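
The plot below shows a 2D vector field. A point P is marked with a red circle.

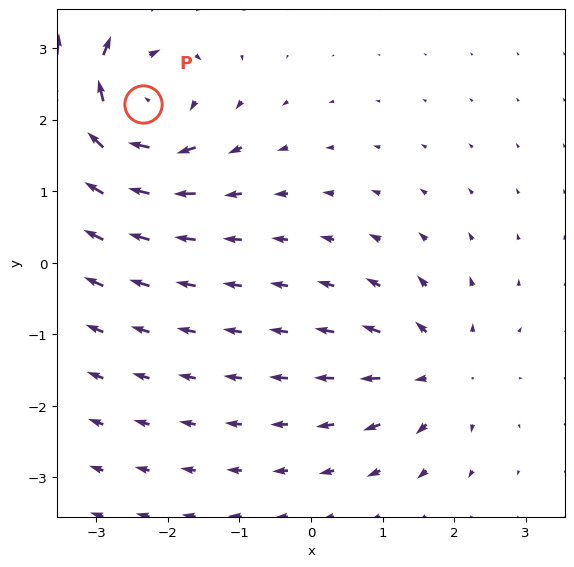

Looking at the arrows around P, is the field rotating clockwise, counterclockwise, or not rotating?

clockwise

Near P at (-2.3, 2.2) the arrows circulate clockwise. The curl (z-component) there is about -5; negative curl means clockwise rotation.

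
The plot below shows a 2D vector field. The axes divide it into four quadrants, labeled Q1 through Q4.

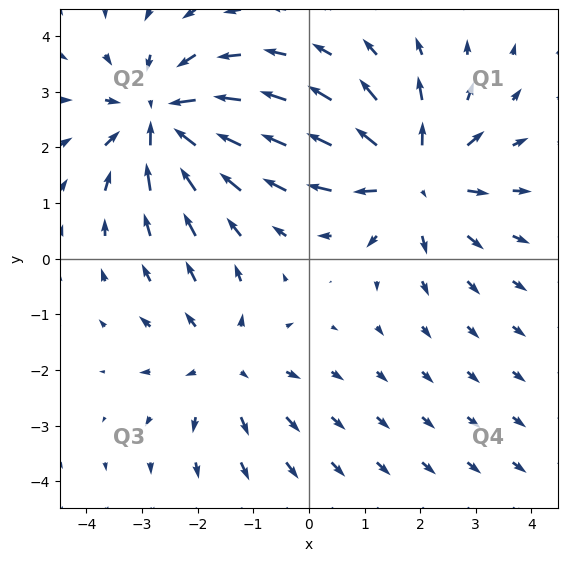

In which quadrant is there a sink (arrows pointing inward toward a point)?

Q2

The sink sits at approximately (-2.6, 2.5), which lies in quadrant Q2. The divergence there is about -5, negative as expected for a sink.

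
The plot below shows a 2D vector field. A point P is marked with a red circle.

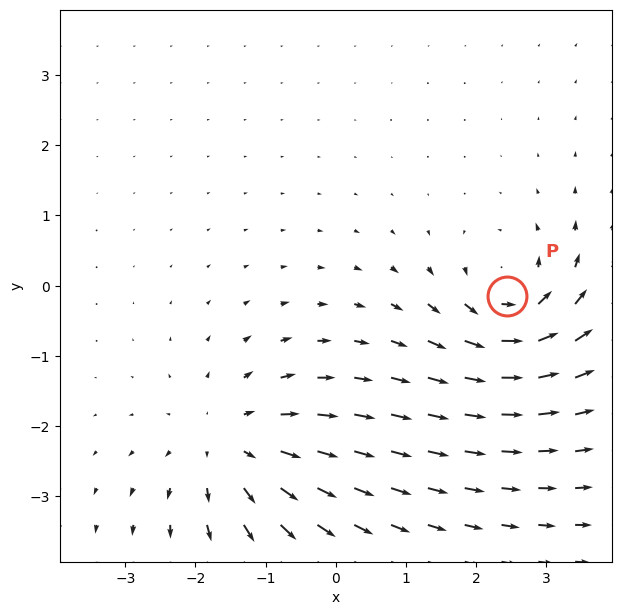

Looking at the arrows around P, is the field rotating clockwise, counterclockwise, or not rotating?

Near P at (2.4, -0.1) the arrows circulate counterclockwise. The curl (z-component) there is about +5; positive curl means counterclockwise rotation.

counterclockwise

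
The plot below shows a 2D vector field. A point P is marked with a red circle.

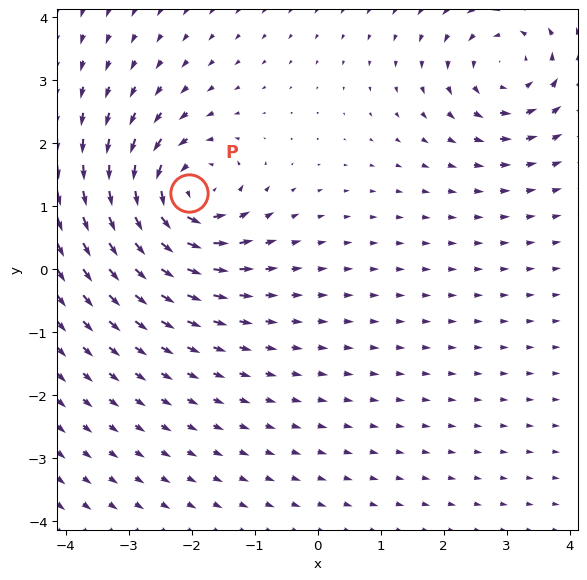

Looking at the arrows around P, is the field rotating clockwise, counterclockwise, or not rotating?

counterclockwise

Near P at (-2.0, 1.2) the arrows circulate counterclockwise. The curl (z-component) there is about +6; positive curl means counterclockwise rotation.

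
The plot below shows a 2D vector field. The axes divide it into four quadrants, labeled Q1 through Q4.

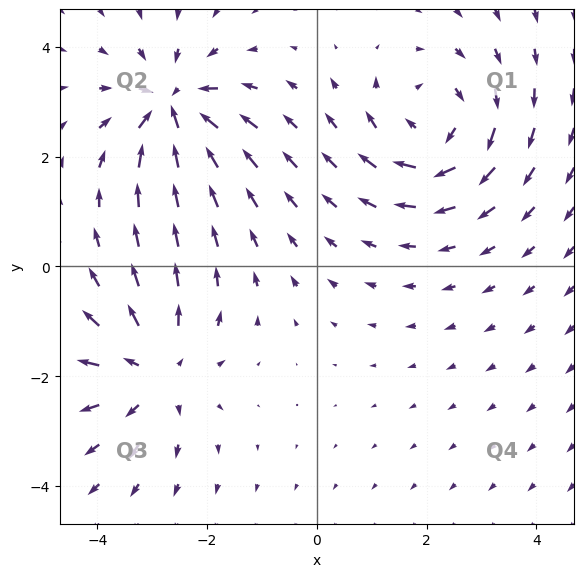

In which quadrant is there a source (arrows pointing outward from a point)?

Q3

The source sits at approximately (-3.0, -1.9), which lies in quadrant Q3. The divergence there is about +4, positive as expected for a source.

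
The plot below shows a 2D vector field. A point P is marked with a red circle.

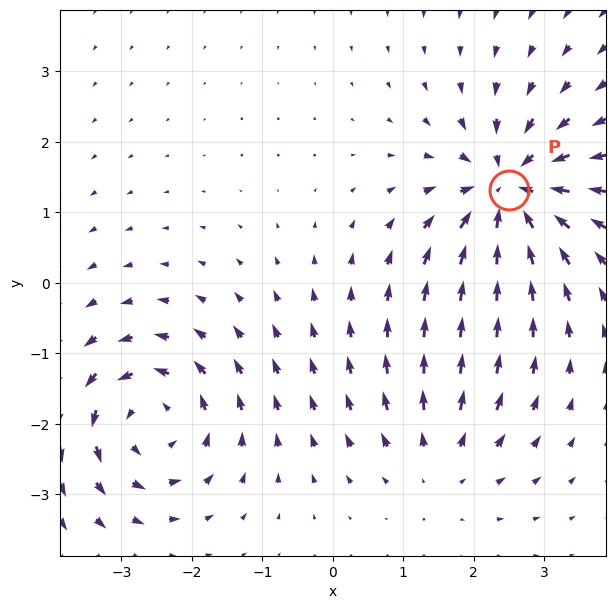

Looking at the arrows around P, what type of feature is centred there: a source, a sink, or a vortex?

At P (2.5, 1.3) the arrows converge inward. Divergence about -5, curl ≈0 — negative divergence with near-zero curl is a sink.

sink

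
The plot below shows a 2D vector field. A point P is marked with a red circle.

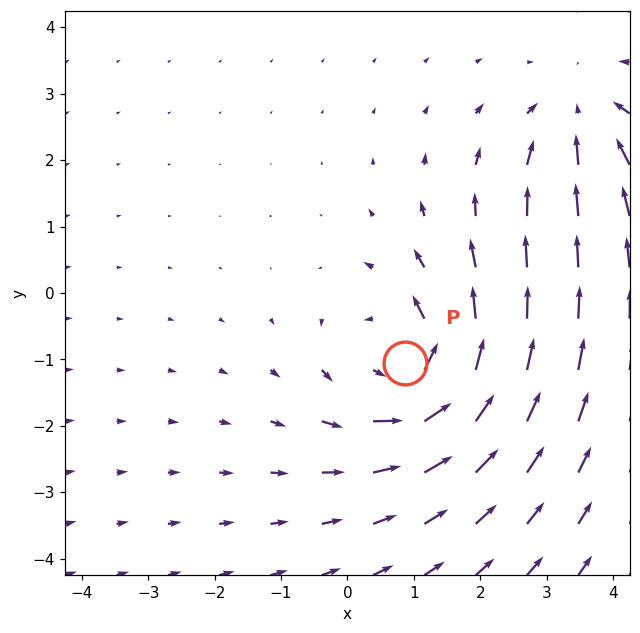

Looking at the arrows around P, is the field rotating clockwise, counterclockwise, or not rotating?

Near P at (0.9, -1.1) the arrows circulate counterclockwise. The curl (z-component) there is about +5; positive curl means counterclockwise rotation.

counterclockwise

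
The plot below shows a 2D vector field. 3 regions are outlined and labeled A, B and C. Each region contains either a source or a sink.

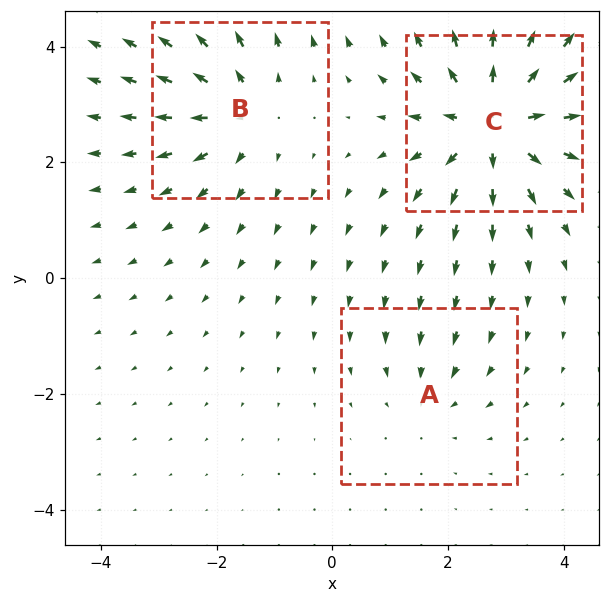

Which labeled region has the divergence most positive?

C

Divergence at each region's feature centre — A: about -2, B: about +3, C: about +5. Region C is most positive.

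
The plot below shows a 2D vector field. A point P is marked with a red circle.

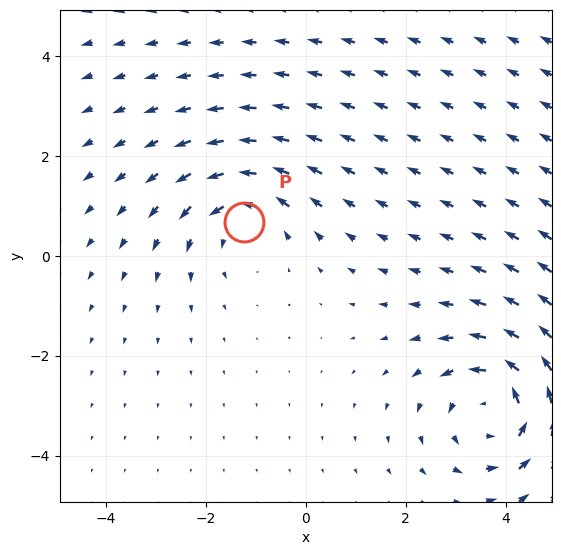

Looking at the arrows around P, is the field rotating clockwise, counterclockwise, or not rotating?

Near P at (-1.2, 0.7) the arrows circulate counterclockwise. The curl (z-component) there is about +2; positive curl means counterclockwise rotation.

counterclockwise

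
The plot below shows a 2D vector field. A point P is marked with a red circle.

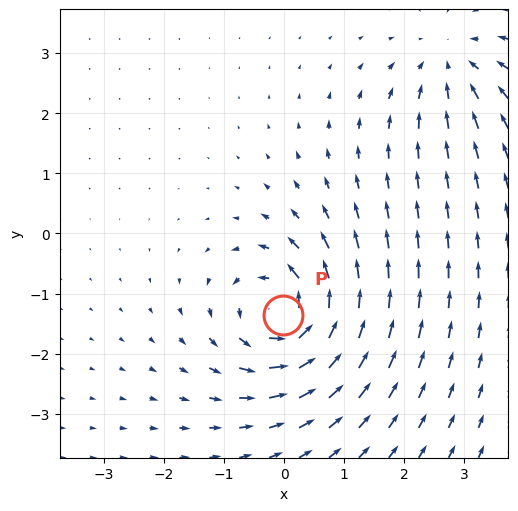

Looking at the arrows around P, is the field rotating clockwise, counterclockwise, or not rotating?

counterclockwise

Near P at (-0.0, -1.4) the arrows circulate counterclockwise. The curl (z-component) there is about +6; positive curl means counterclockwise rotation.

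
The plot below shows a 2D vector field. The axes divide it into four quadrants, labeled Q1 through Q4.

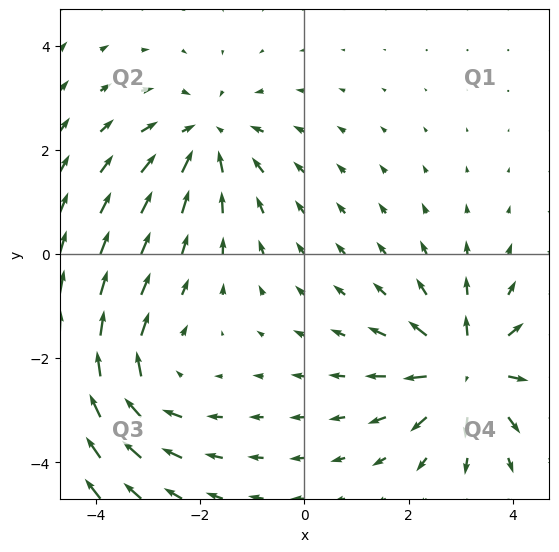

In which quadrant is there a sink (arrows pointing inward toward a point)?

Q2

The sink sits at approximately (-1.9, 2.2), which lies in quadrant Q2. The divergence there is about -3, negative as expected for a sink.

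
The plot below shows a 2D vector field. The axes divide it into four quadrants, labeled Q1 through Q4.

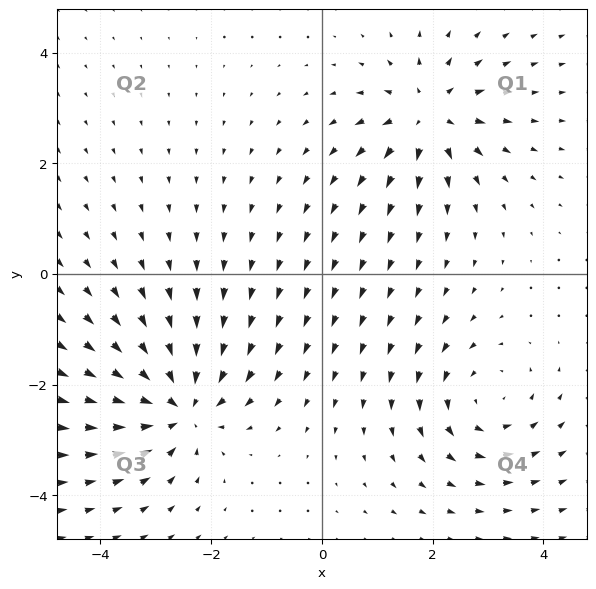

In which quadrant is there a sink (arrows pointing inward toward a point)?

The sink sits at approximately (-2.6, -2.4), which lies in quadrant Q3. The divergence there is about -6, negative as expected for a sink.

Q3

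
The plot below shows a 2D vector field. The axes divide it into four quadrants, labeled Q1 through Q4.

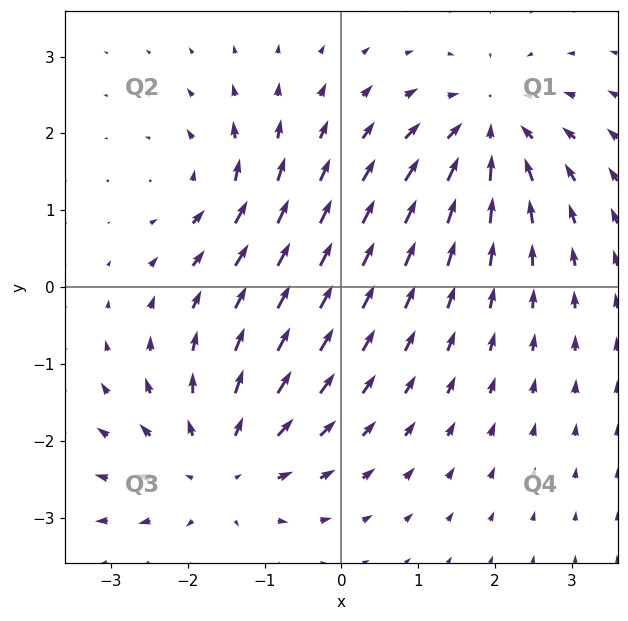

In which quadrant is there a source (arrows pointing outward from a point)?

Q3

The source sits at approximately (-1.6, -2.4), which lies in quadrant Q3. The divergence there is about +4, positive as expected for a source.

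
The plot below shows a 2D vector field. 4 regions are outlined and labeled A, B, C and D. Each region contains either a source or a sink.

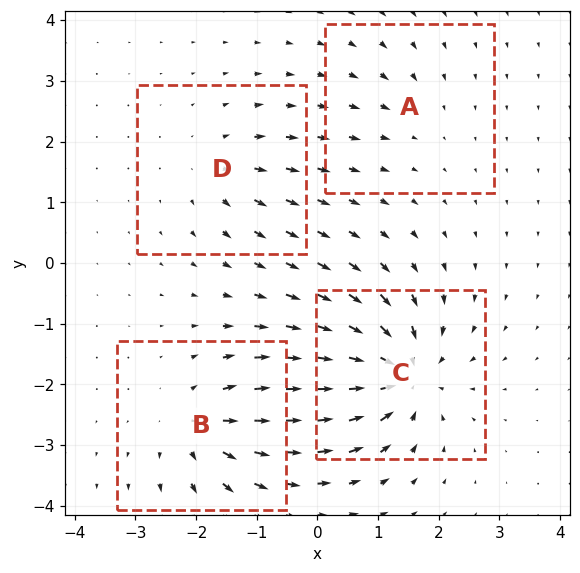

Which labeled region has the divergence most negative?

C

Divergence at each region's feature centre — A: about -2, B: about +6, C: about -8, D: about +4. Region C is most negative.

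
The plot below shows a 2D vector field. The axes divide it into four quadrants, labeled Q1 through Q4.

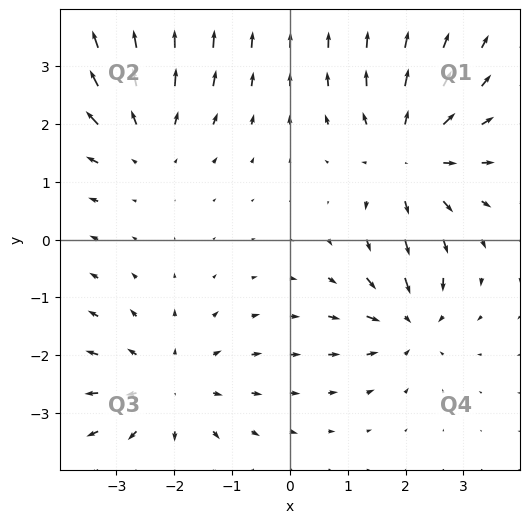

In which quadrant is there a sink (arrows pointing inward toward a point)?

Q4

The sink sits at approximately (2.1, -1.4), which lies in quadrant Q4. The divergence there is about -4, negative as expected for a sink.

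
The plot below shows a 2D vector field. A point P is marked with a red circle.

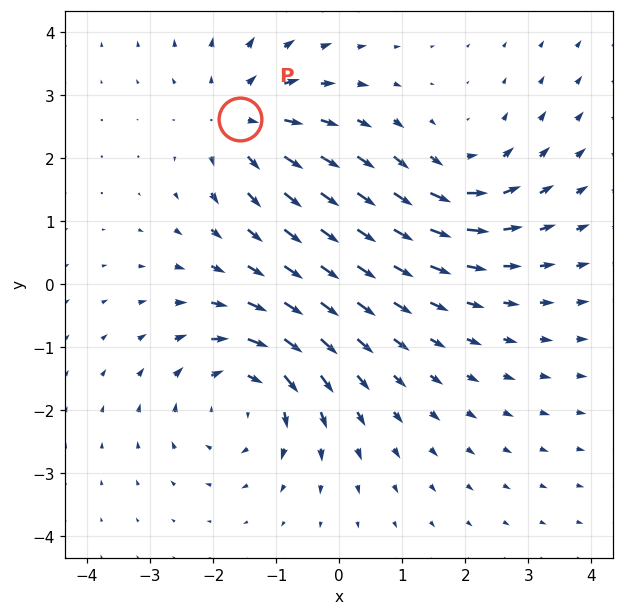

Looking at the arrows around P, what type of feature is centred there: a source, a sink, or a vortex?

At P (-1.6, 2.6) the arrows spread outward. Divergence about +4, curl ≈0 — positive divergence with near-zero curl is a source.

source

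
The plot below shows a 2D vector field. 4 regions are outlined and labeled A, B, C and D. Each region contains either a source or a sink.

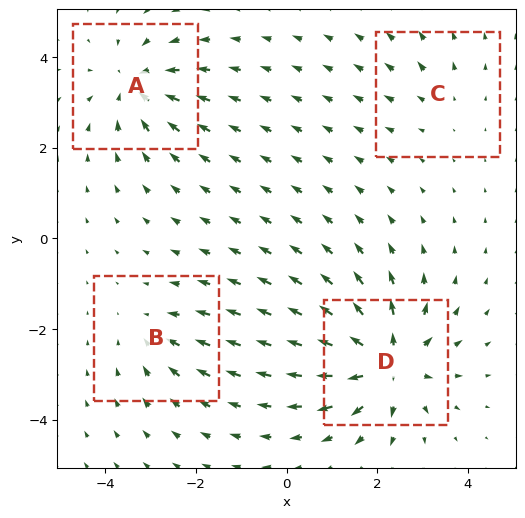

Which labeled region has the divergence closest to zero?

Divergence at each region's feature centre — A: about -6, B: about -3, C: about +2, D: about +8. Region C is closest to zero.

C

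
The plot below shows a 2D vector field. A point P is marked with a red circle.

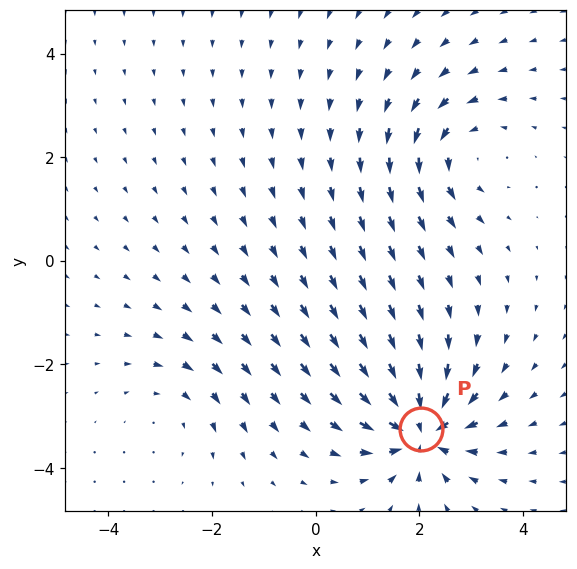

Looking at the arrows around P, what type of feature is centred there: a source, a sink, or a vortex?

sink

At P (2.0, -3.3) the arrows converge inward. Divergence about -7, curl ≈0 — negative divergence with near-zero curl is a sink.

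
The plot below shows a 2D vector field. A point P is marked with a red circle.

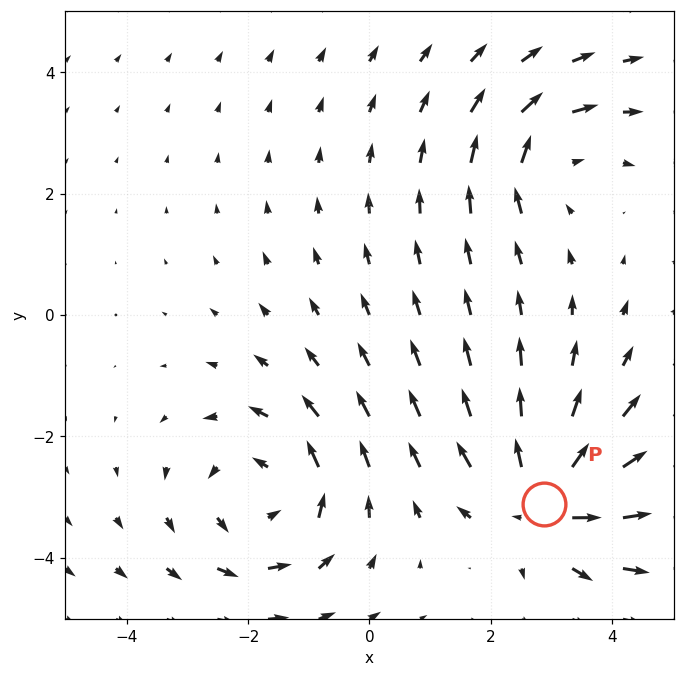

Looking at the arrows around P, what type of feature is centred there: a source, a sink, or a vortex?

At P (2.9, -3.1) the arrows spread outward. Divergence about +6, curl ≈0 — positive divergence with near-zero curl is a source.

source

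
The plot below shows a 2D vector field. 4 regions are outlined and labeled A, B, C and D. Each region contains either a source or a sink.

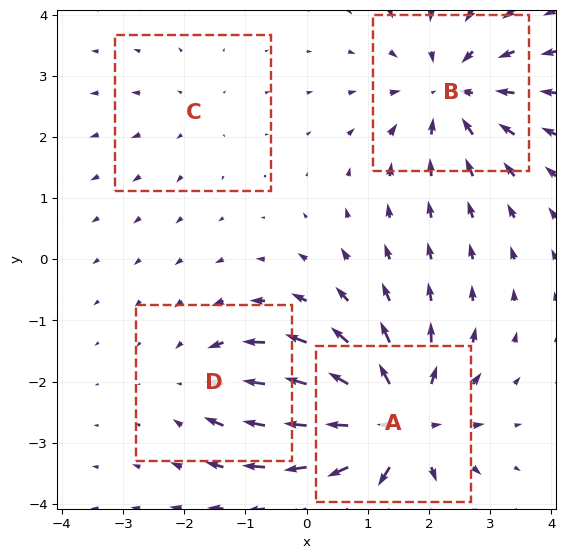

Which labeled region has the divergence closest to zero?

C

Divergence at each region's feature centre — A: about +7, B: about -5, C: about +2, D: about -3. Region C is closest to zero.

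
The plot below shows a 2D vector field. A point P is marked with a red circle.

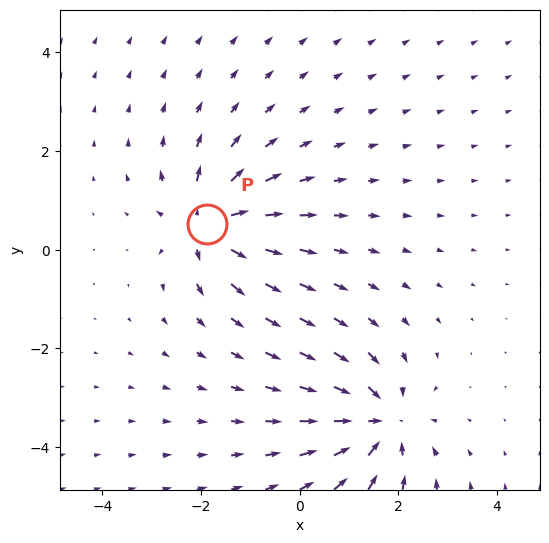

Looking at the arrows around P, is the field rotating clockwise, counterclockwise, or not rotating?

Near P at (-1.9, 0.5) the arrows show no circulation. The curl there is ≈0.

not rotating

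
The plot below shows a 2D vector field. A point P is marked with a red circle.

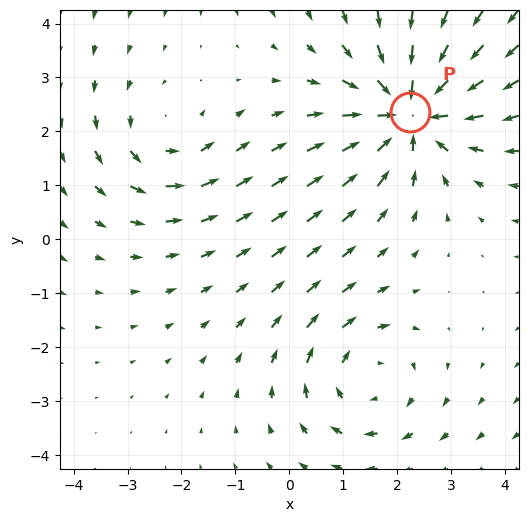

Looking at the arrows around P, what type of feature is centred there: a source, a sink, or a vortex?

At P (2.2, 2.4) the arrows converge inward. Divergence about -5, curl ≈0 — negative divergence with near-zero curl is a sink.

sink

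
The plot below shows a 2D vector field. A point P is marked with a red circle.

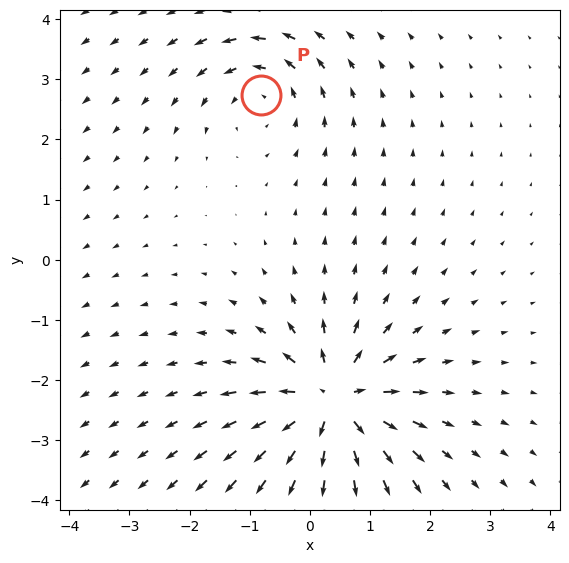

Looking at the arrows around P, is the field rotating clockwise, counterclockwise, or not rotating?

Near P at (-0.8, 2.7) the arrows circulate counterclockwise. The curl (z-component) there is about +3; positive curl means counterclockwise rotation.

counterclockwise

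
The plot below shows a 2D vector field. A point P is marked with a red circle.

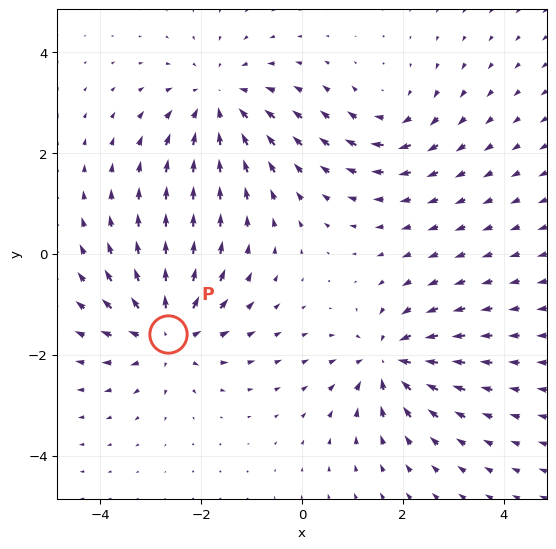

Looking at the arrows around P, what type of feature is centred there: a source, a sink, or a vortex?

At P (-2.7, -1.6) the arrows spread outward. Divergence about +4, curl ≈0 — positive divergence with near-zero curl is a source.

source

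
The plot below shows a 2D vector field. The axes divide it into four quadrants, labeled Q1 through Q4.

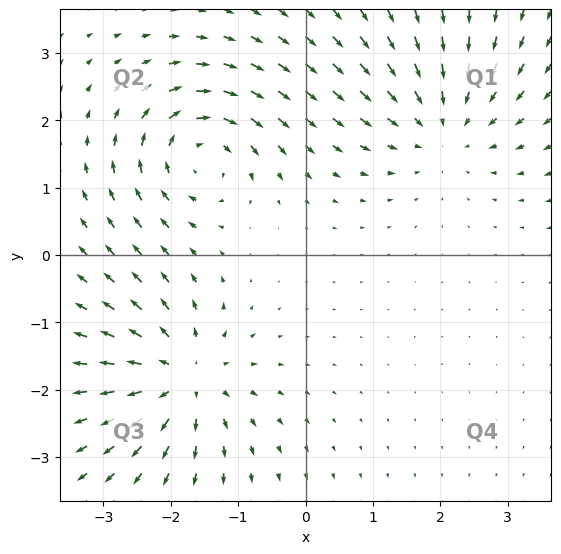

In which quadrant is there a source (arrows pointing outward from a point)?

Q3

The source sits at approximately (-1.8, -1.8), which lies in quadrant Q3. The divergence there is about +4, positive as expected for a source.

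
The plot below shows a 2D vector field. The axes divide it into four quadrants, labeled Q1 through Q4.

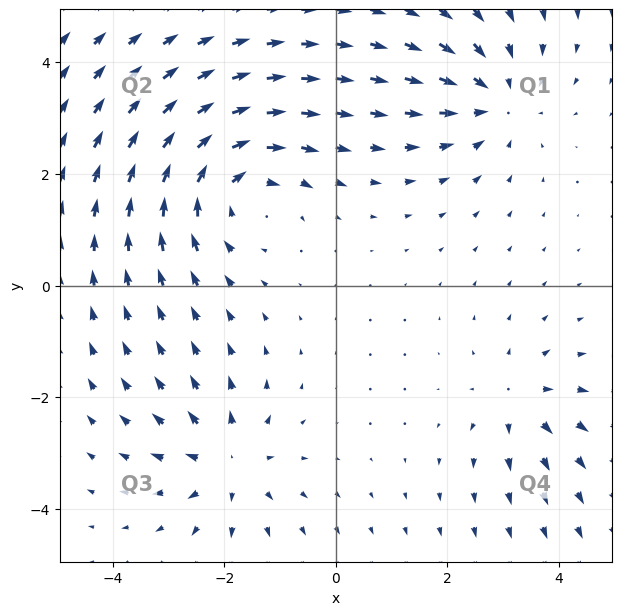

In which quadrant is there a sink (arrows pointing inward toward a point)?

Q1

The sink sits at approximately (2.9, 3.3), which lies in quadrant Q1. The divergence there is about -4, negative as expected for a sink.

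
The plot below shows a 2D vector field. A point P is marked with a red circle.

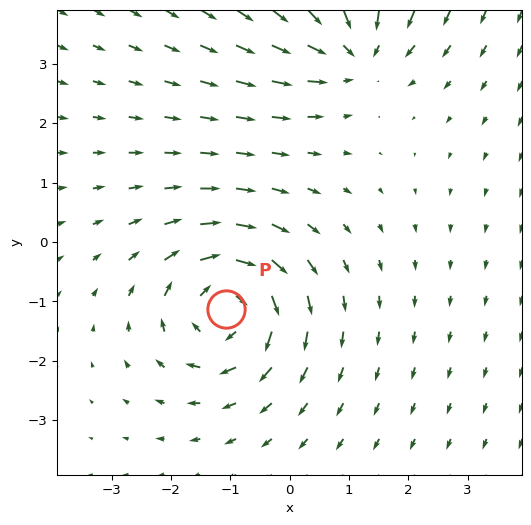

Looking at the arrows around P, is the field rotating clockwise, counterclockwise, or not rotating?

Near P at (-1.1, -1.1) the arrows circulate clockwise. The curl (z-component) there is about -5; negative curl means clockwise rotation.

clockwise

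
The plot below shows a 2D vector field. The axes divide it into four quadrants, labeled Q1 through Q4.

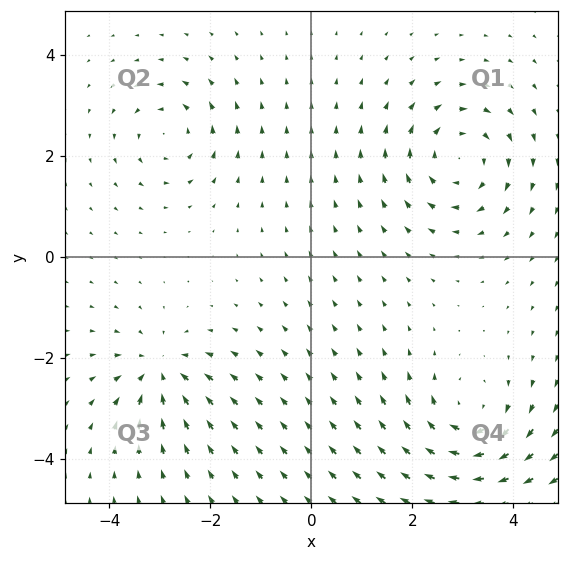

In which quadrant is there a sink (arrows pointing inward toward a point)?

Q3

The sink sits at approximately (-3.0, -2.3), which lies in quadrant Q3. The divergence there is about -4, negative as expected for a sink.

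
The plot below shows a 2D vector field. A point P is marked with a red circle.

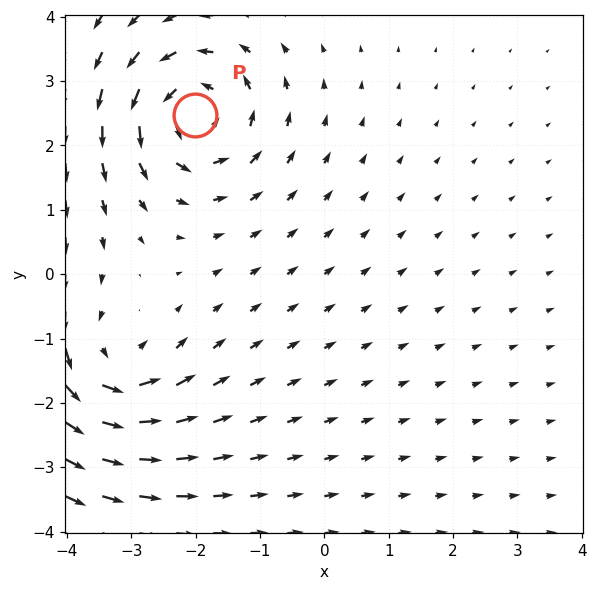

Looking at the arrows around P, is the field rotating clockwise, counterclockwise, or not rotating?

counterclockwise

Near P at (-2.0, 2.5) the arrows circulate counterclockwise. The curl (z-component) there is about +6; positive curl means counterclockwise rotation.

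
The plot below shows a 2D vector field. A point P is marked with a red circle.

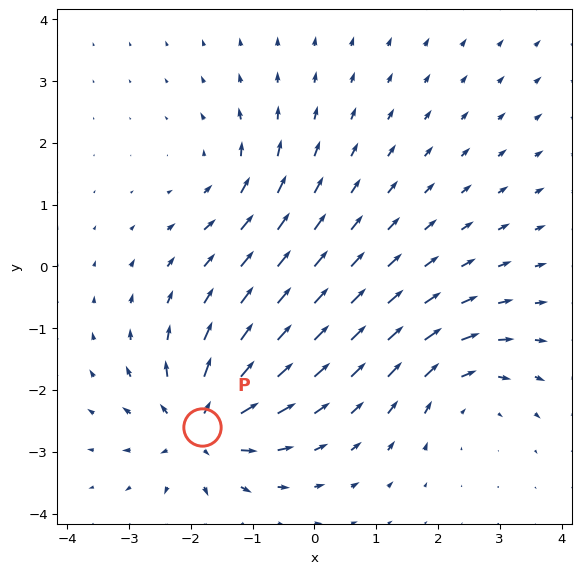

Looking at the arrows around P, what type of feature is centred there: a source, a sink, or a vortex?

source

At P (-1.8, -2.6) the arrows spread outward. Divergence about +6, curl ≈0 — positive divergence with near-zero curl is a source.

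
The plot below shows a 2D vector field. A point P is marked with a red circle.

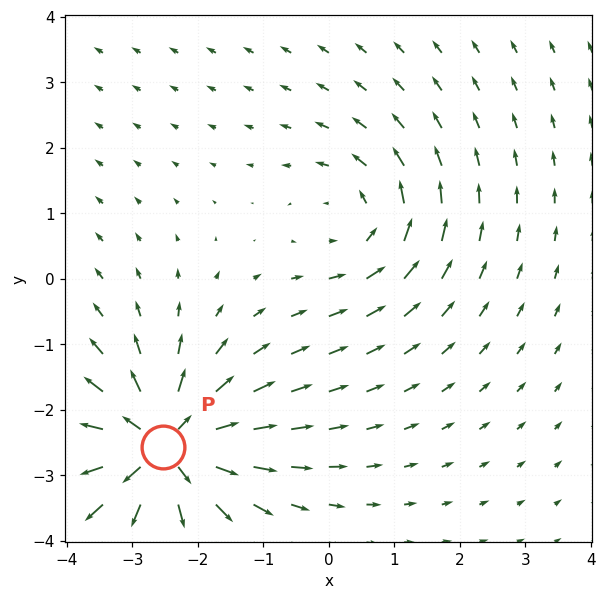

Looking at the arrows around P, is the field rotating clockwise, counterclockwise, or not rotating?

Near P at (-2.5, -2.6) the arrows show no circulation. The curl there is ≈0.

not rotating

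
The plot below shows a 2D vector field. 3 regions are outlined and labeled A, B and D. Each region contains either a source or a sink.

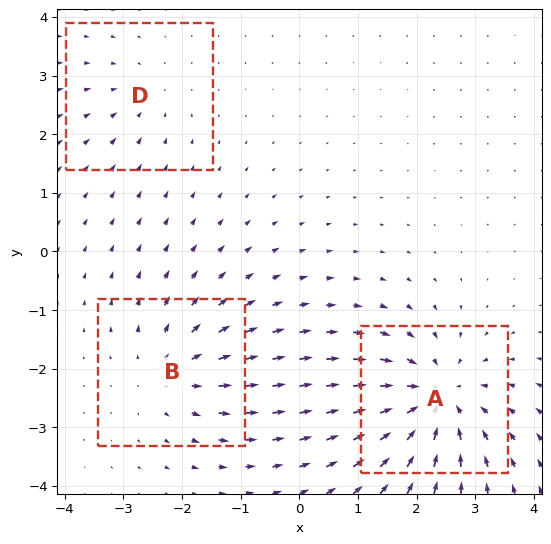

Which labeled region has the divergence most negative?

Divergence at each region's feature centre — A: about -5, B: about +3, D: about -2. Region A is most negative.

A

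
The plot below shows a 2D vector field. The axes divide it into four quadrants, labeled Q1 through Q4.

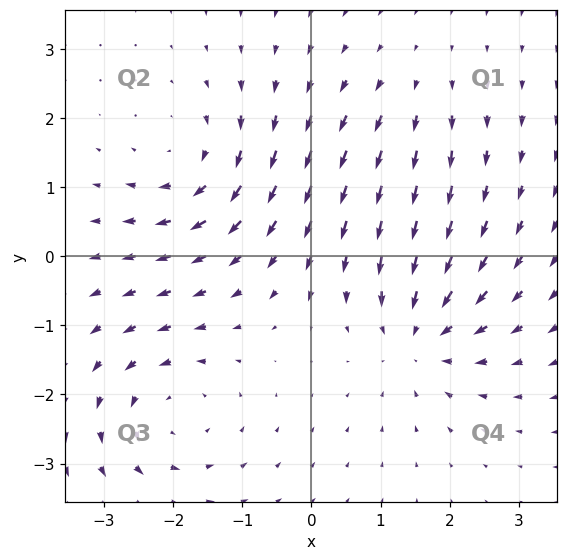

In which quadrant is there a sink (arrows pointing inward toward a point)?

The sink sits at approximately (1.6, -1.2), which lies in quadrant Q4. The divergence there is about -5, negative as expected for a sink.

Q4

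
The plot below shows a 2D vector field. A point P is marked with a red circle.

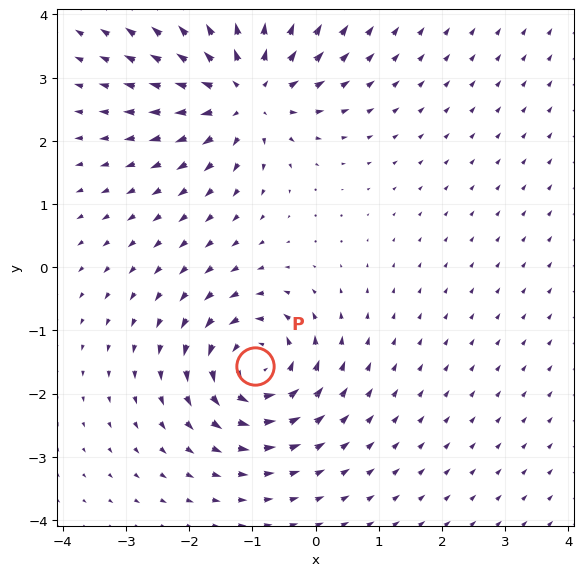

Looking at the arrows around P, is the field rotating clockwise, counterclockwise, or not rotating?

counterclockwise

Near P at (-1.0, -1.6) the arrows circulate counterclockwise. The curl (z-component) there is about +6; positive curl means counterclockwise rotation.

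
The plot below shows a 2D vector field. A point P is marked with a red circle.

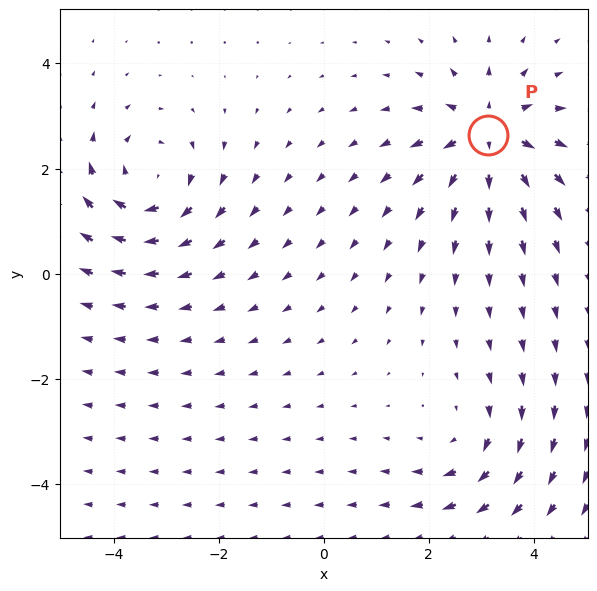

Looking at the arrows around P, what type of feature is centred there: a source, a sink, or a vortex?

source

At P (3.1, 2.6) the arrows spread outward. Divergence about +6, curl ≈0 — positive divergence with near-zero curl is a source.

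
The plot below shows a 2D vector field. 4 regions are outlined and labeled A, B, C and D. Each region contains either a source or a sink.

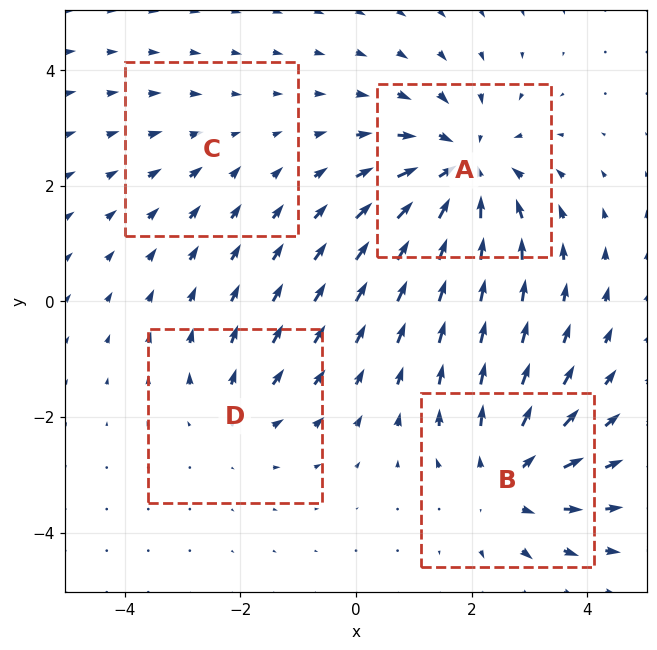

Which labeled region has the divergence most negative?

A

Divergence at each region's feature centre — A: about -6, B: about +4, C: about -2, D: about +3. Region A is most negative.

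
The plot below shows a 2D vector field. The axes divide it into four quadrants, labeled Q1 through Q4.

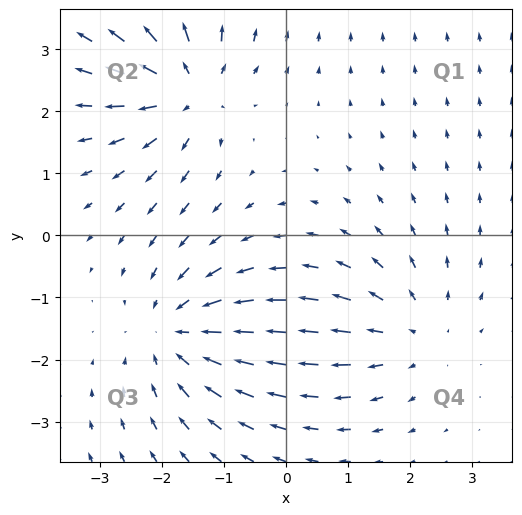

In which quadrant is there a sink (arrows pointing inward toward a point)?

Q3

The sink sits at approximately (-1.7, -1.6), which lies in quadrant Q3. The divergence there is about -4, negative as expected for a sink.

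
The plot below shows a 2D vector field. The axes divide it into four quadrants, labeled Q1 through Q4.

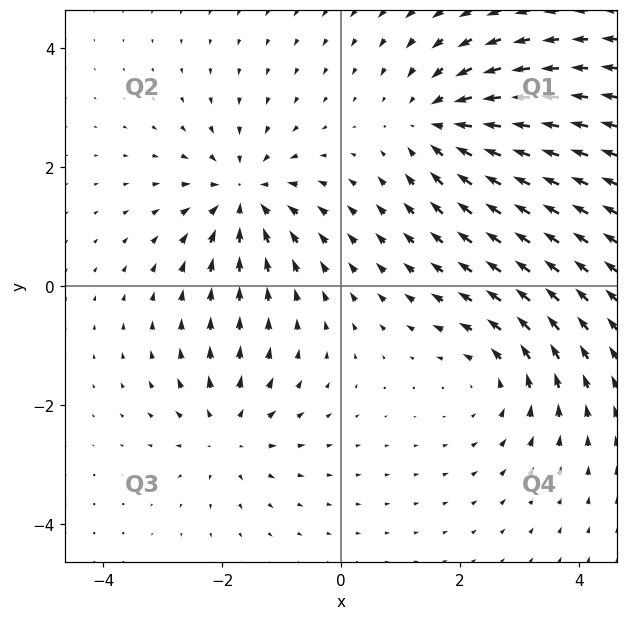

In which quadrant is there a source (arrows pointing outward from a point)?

The source sits at approximately (-1.9, -2.4), which lies in quadrant Q3. The divergence there is about +5, positive as expected for a source.

Q3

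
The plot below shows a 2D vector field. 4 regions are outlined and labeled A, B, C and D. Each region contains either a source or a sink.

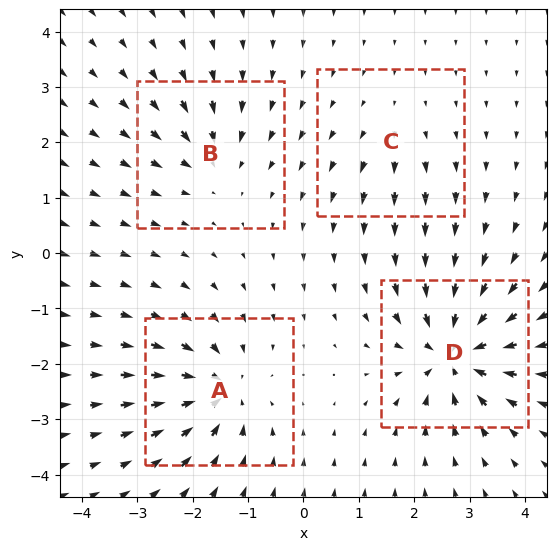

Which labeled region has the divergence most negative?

D

Divergence at each region's feature centre — A: about -6, B: about -4, C: about +2, D: about -8. Region D is most negative.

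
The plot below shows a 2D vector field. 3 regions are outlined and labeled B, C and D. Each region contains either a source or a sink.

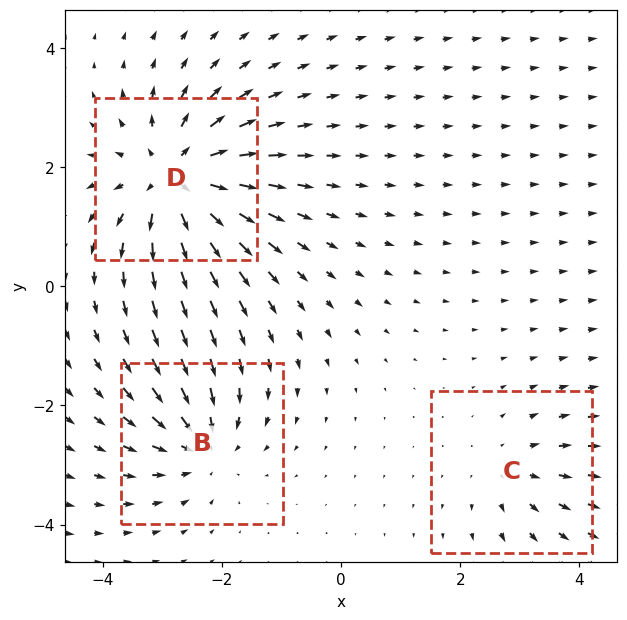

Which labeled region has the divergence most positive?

D

Divergence at each region's feature centre — B: about -4, C: about +2, D: about +6. Region D is most positive.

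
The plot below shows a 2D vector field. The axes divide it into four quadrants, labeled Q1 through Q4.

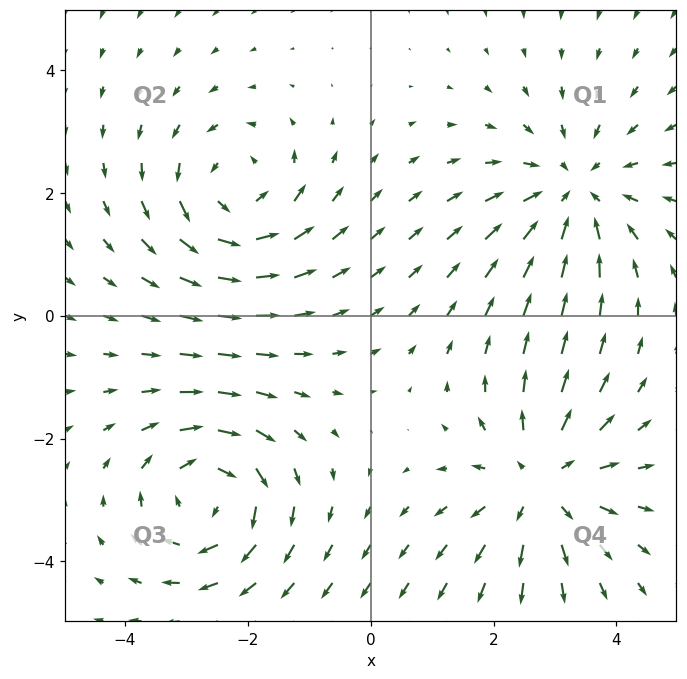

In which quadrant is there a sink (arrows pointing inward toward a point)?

The sink sits at approximately (3.3, 2.0), which lies in quadrant Q1. The divergence there is about -3, negative as expected for a sink.

Q1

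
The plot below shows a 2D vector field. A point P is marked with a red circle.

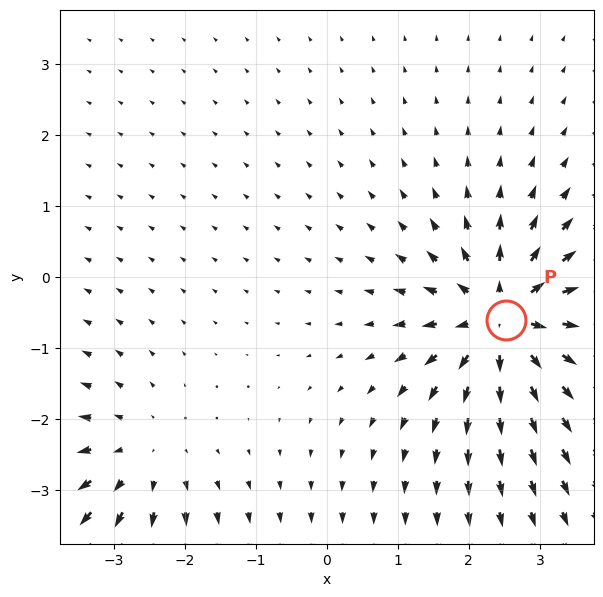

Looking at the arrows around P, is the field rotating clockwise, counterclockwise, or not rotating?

Near P at (2.5, -0.6) the arrows show no circulation. The curl there is ≈0.

not rotating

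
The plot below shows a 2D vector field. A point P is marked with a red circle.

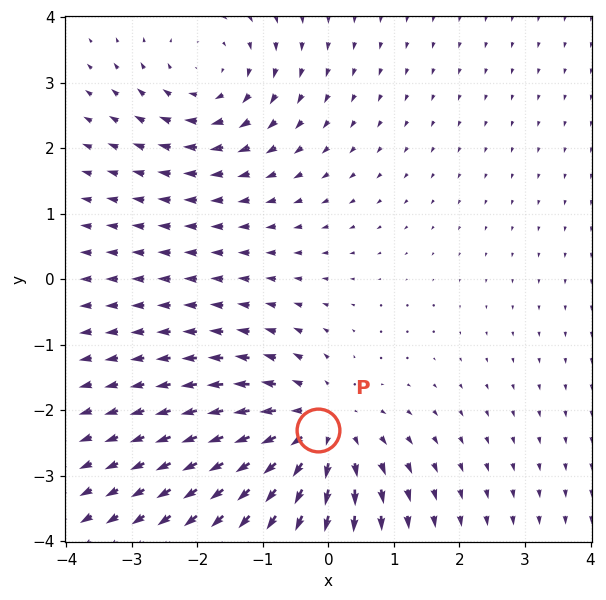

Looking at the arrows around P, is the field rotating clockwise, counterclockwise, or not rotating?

Near P at (-0.2, -2.3) the arrows show no circulation. The curl there is ≈0.

not rotating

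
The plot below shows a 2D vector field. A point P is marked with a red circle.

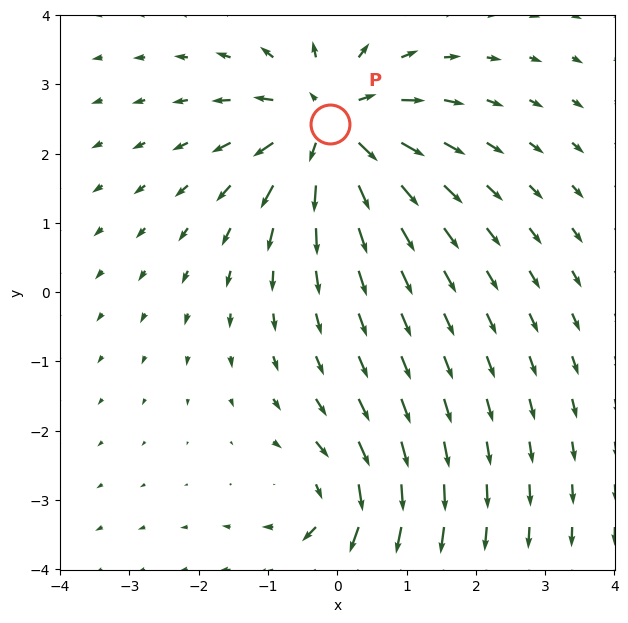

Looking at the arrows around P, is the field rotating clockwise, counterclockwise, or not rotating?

Near P at (-0.1, 2.4) the arrows show no circulation. The curl there is ≈0.

not rotating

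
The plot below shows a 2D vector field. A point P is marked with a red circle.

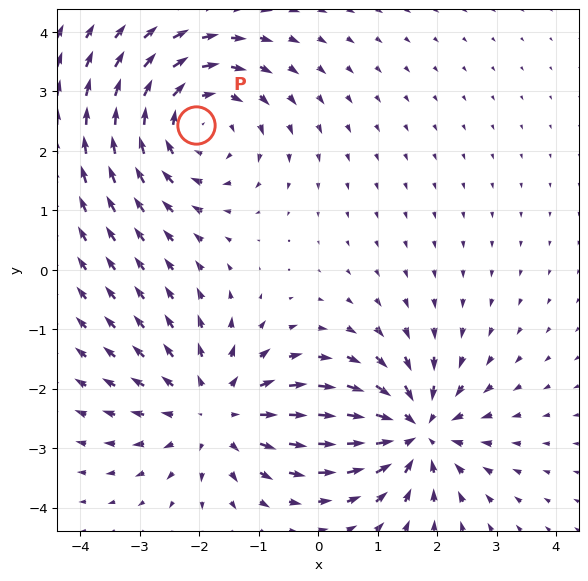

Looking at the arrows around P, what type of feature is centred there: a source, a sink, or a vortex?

At P (-2.0, 2.4) the arrows circulate clockwise. Divergence ≈0, curl about -4 — near-zero divergence with nonzero curl is a vortex.

vortex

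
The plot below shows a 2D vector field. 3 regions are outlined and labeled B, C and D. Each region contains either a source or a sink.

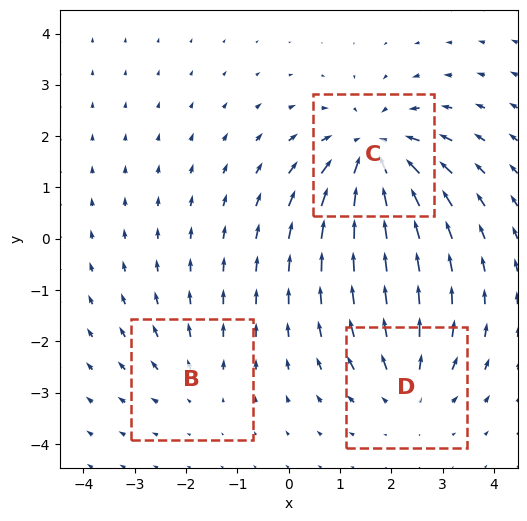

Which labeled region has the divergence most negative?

Divergence at each region's feature centre — B: about +2, C: about -5, D: about +3. Region C is most negative.

C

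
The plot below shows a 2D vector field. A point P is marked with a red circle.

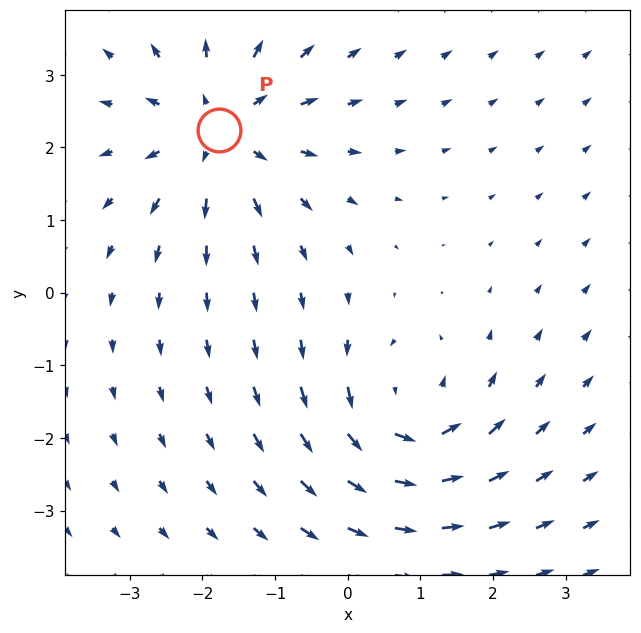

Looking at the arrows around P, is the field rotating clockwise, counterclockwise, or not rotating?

not rotating

Near P at (-1.8, 2.2) the arrows show no circulation. The curl there is ≈0.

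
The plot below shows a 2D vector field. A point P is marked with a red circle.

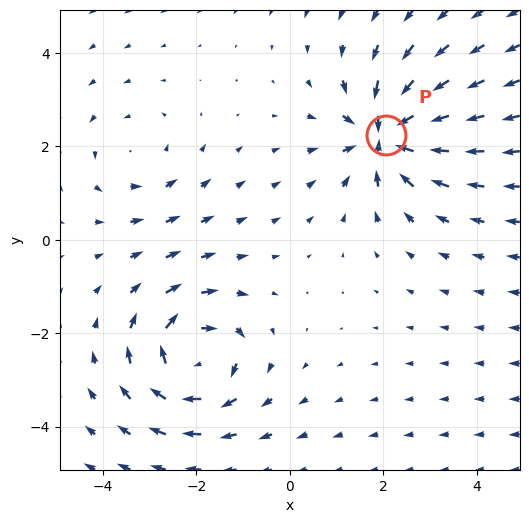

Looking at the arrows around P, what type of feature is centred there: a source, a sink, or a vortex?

sink

At P (2.1, 2.2) the arrows converge inward. Divergence about -6, curl ≈0 — negative divergence with near-zero curl is a sink.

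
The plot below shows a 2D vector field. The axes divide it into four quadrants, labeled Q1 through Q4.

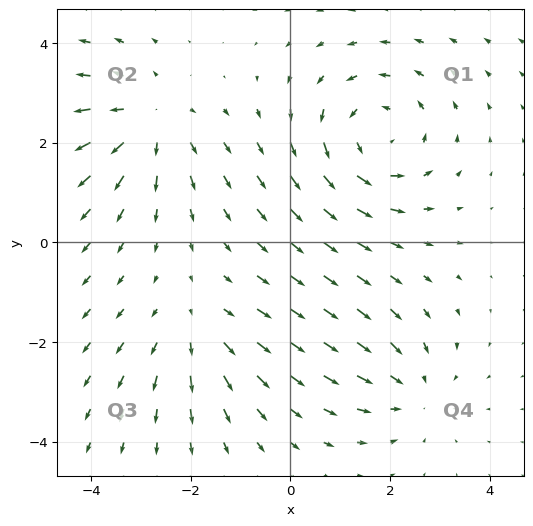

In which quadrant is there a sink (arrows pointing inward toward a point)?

The sink sits at approximately (2.5, -3.0), which lies in quadrant Q4. The divergence there is about -3, negative as expected for a sink.

Q4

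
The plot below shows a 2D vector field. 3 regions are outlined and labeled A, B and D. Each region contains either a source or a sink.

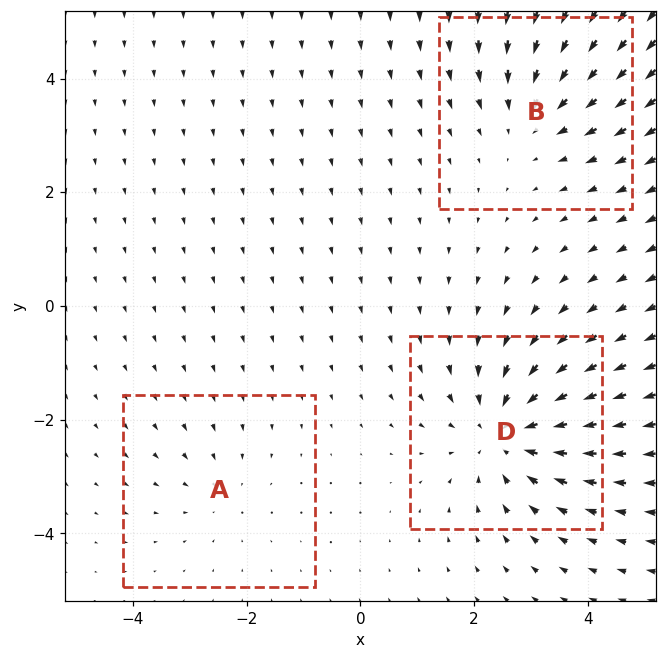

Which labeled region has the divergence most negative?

Divergence at each region's feature centre — A: about -2, B: about -3, D: about -4. Region D is most negative.

D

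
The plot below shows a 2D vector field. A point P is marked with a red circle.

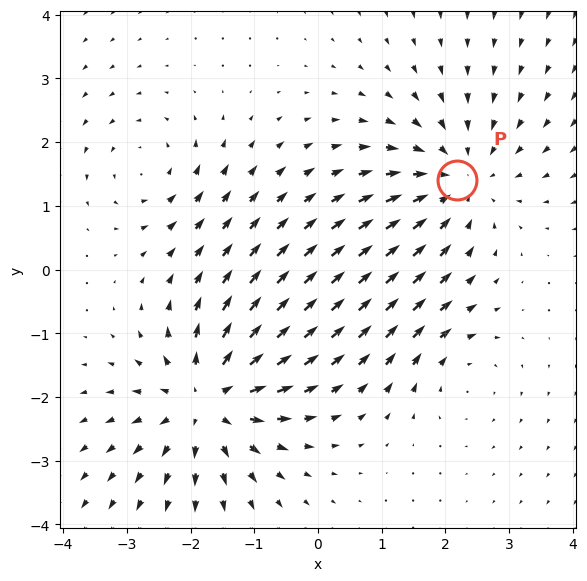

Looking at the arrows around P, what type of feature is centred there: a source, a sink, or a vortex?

sink

At P (2.2, 1.4) the arrows converge inward. Divergence about -4, curl ≈0 — negative divergence with near-zero curl is a sink.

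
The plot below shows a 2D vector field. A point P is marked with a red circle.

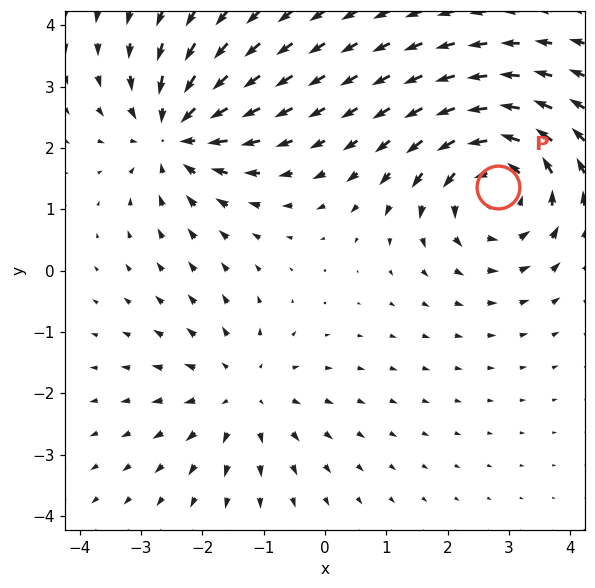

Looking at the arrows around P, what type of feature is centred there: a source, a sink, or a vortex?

vortex

At P (2.8, 1.4) the arrows circulate counterclockwise. Divergence ≈0, curl about +4 — near-zero divergence with nonzero curl is a vortex.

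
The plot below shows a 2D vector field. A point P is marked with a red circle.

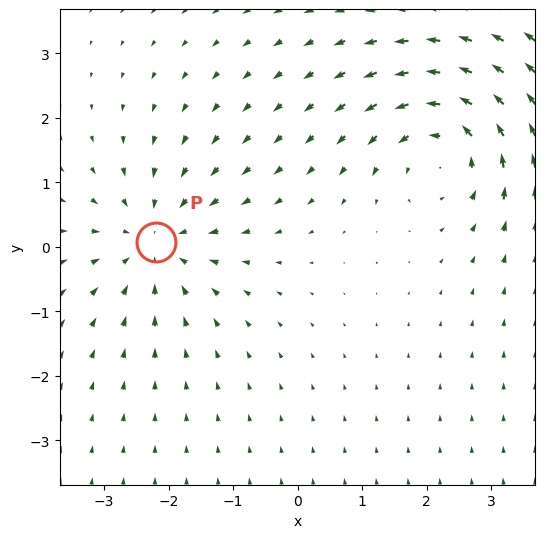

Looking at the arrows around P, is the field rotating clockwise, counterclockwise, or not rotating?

Near P at (-2.2, 0.1) the arrows show no circulation. The curl there is ≈0.

not rotating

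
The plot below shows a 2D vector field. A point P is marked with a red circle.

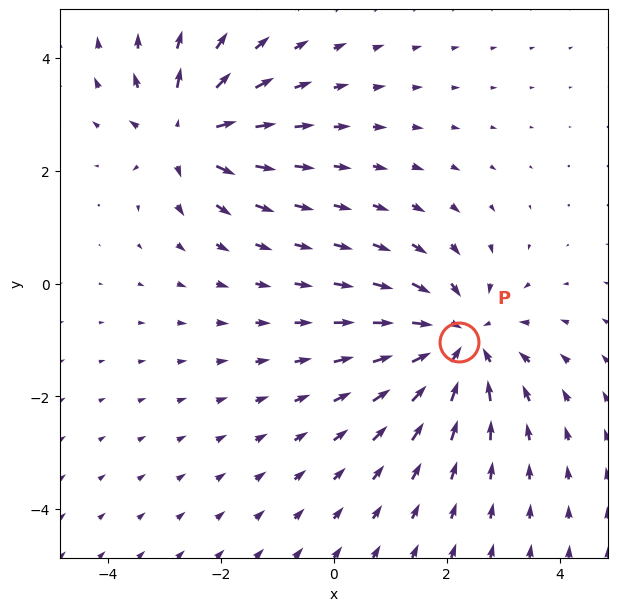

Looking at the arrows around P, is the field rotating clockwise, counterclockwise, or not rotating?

not rotating

Near P at (2.2, -1.0) the arrows show no circulation. The curl there is ≈0.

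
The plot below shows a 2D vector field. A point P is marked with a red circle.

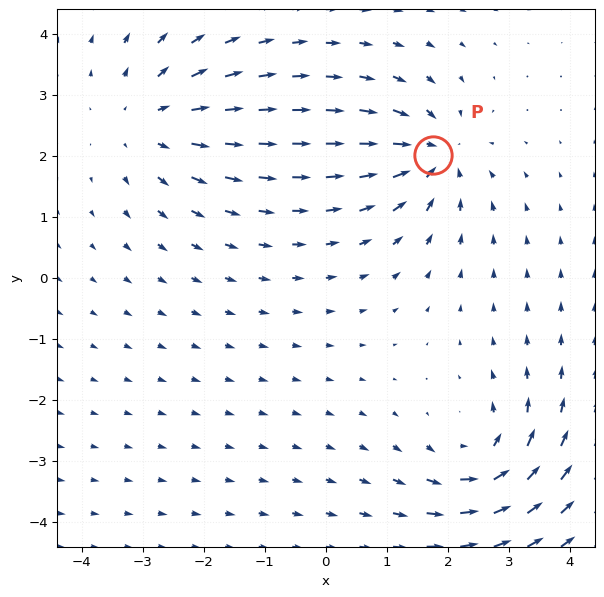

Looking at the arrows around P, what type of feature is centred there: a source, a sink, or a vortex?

sink

At P (1.8, 2.0) the arrows converge inward. Divergence about -4, curl ≈0 — negative divergence with near-zero curl is a sink.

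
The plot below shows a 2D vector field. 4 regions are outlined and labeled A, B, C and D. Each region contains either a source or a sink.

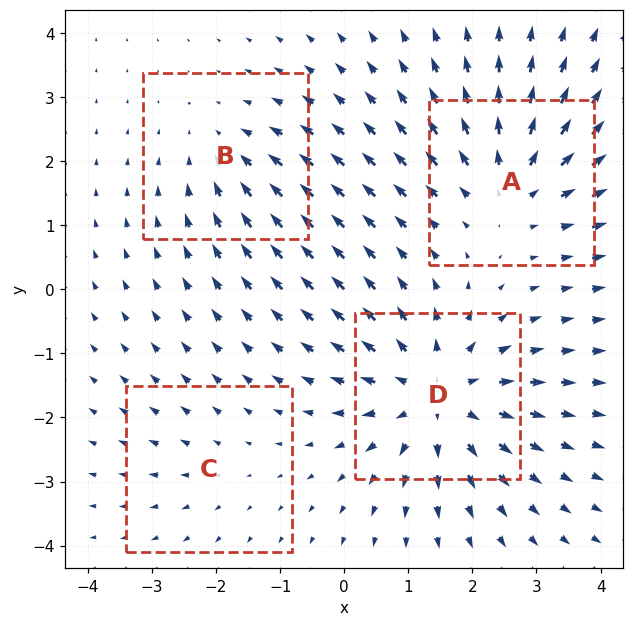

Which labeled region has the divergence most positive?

Divergence at each region's feature centre — A: about +4, B: about -3, C: about +2, D: about +6. Region D is most positive.

D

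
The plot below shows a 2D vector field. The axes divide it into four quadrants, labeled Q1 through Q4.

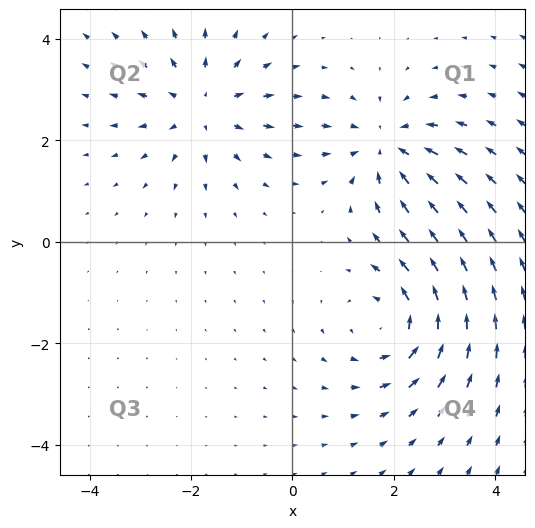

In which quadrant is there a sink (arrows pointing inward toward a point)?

Q1

The sink sits at approximately (1.9, 1.9), which lies in quadrant Q1. The divergence there is about -3, negative as expected for a sink.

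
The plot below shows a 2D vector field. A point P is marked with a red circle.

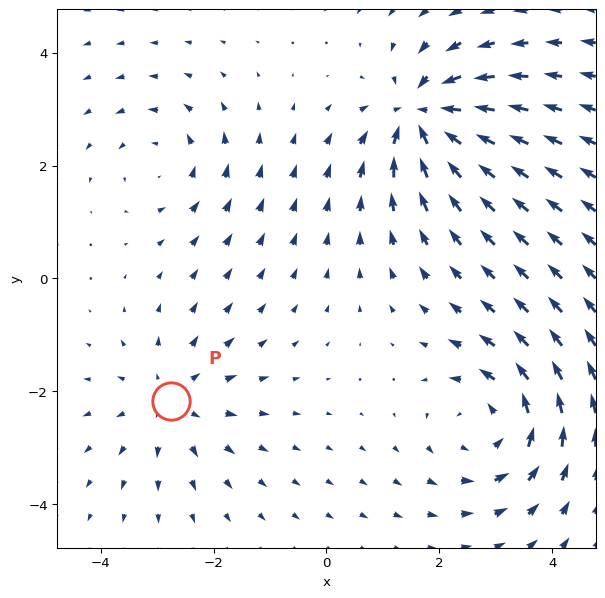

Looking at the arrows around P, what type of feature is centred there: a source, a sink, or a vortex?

source

At P (-2.8, -2.2) the arrows spread outward. Divergence about +3, curl ≈0 — positive divergence with near-zero curl is a source.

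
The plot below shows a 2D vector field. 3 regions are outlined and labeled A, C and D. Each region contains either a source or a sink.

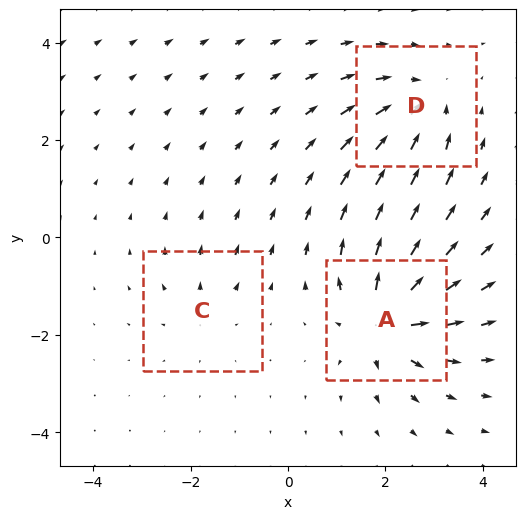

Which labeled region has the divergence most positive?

Divergence at each region's feature centre — A: about +6, C: about +2, D: about -4. Region A is most positive.

A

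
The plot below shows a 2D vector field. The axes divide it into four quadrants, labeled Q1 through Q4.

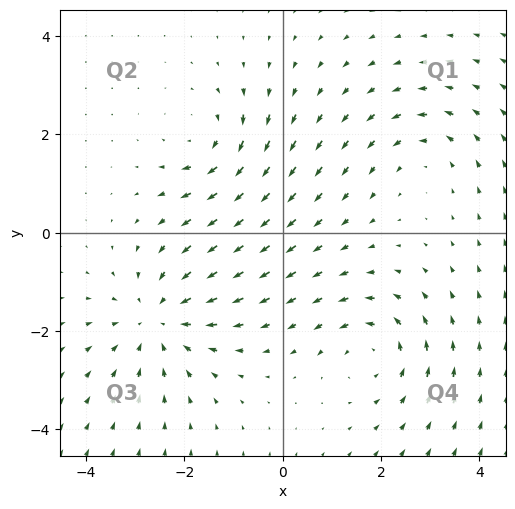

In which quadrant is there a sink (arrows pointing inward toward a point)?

The sink sits at approximately (-2.5, -1.8), which lies in quadrant Q3. The divergence there is about -4, negative as expected for a sink.

Q3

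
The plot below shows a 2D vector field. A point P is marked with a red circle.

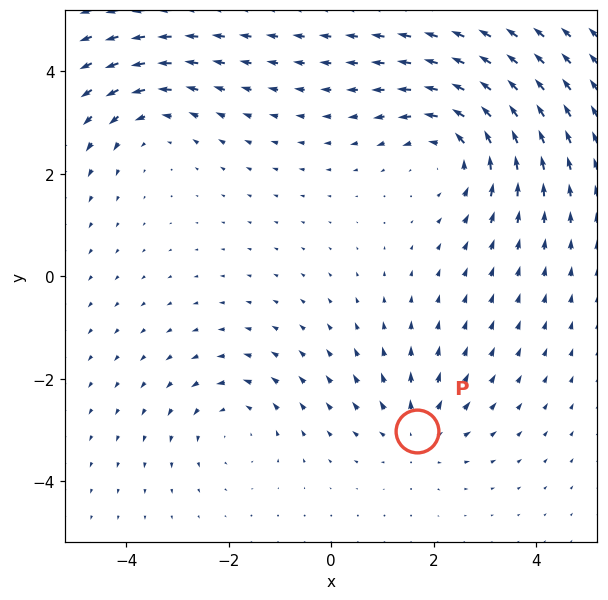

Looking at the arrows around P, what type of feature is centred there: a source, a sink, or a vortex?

At P (1.7, -3.0) the arrows spread outward. Divergence about +3, curl ≈0 — positive divergence with near-zero curl is a source.

source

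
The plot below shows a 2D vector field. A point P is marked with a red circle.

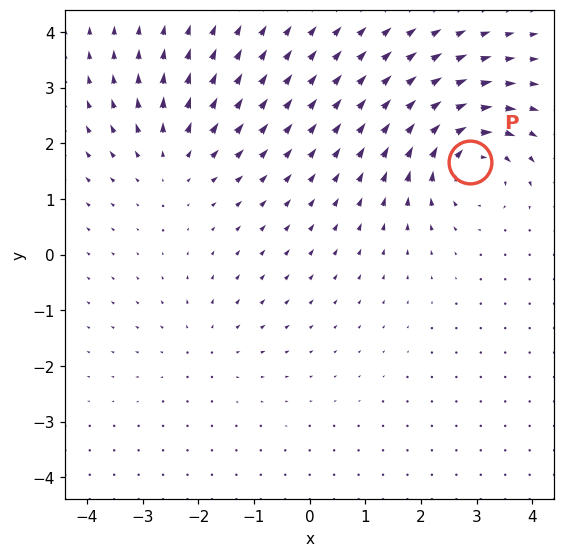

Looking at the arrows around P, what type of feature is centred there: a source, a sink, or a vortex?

vortex

At P (2.9, 1.7) the arrows circulate clockwise. Divergence ≈0, curl about -6 — near-zero divergence with nonzero curl is a vortex.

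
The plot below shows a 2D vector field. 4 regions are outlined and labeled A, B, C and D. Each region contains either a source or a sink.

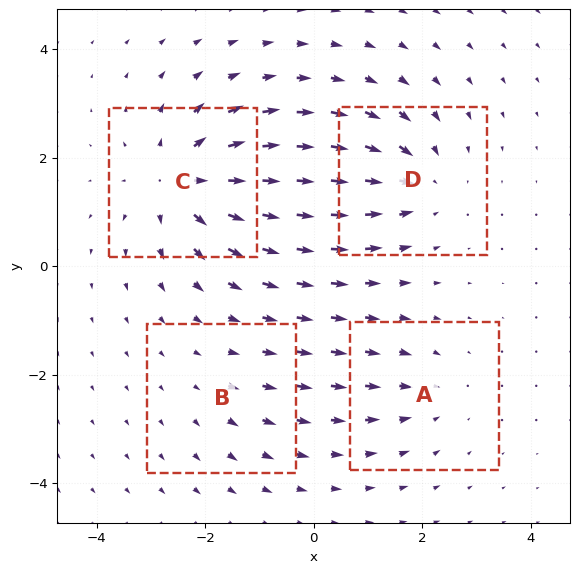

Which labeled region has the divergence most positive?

C

Divergence at each region's feature centre — A: about -3, B: about +2, C: about +6, D: about -4. Region C is most positive.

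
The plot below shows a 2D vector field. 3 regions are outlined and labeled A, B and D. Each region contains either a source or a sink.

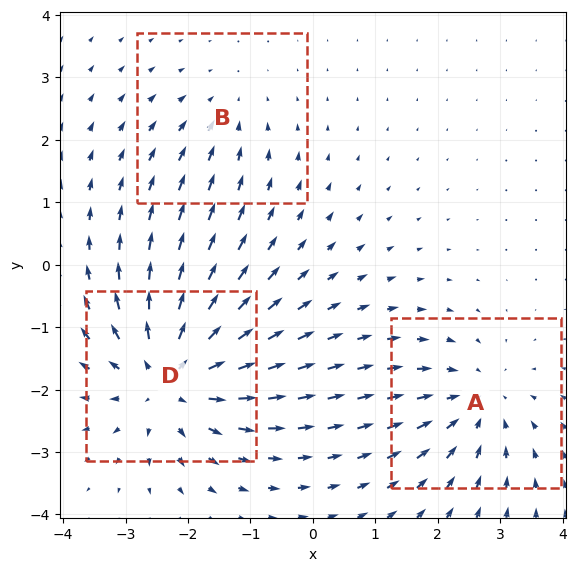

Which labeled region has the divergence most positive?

D

Divergence at each region's feature centre — A: about -3, B: about -2, D: about +5. Region D is most positive.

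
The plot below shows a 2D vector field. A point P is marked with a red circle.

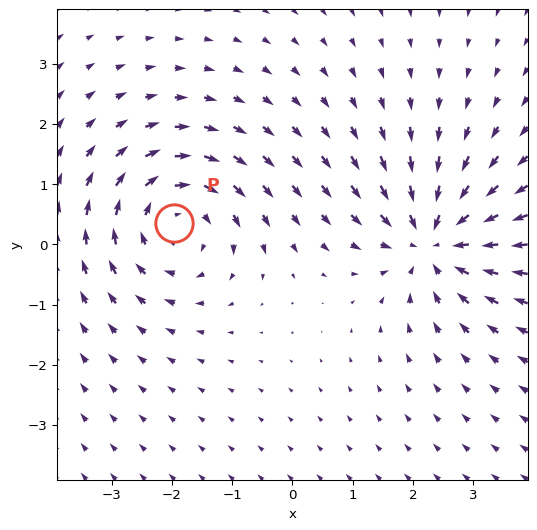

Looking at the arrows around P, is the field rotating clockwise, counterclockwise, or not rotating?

clockwise

Near P at (-2.0, 0.4) the arrows circulate clockwise. The curl (z-component) there is about -5; negative curl means clockwise rotation.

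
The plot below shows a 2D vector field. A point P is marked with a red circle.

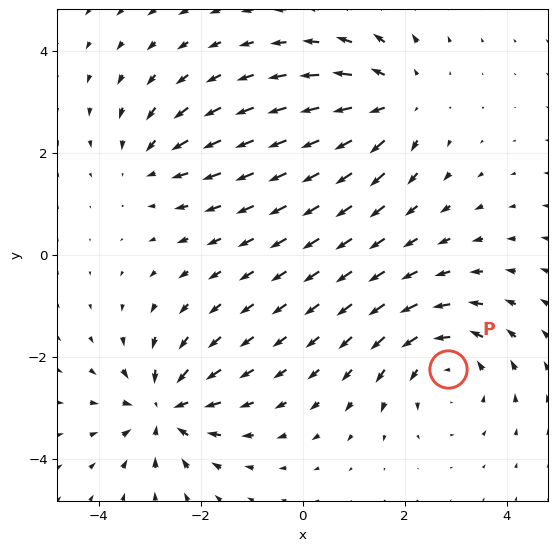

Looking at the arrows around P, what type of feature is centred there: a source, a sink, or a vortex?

vortex

At P (2.8, -2.2) the arrows circulate counterclockwise. Divergence ≈0, curl about +4 — near-zero divergence with nonzero curl is a vortex.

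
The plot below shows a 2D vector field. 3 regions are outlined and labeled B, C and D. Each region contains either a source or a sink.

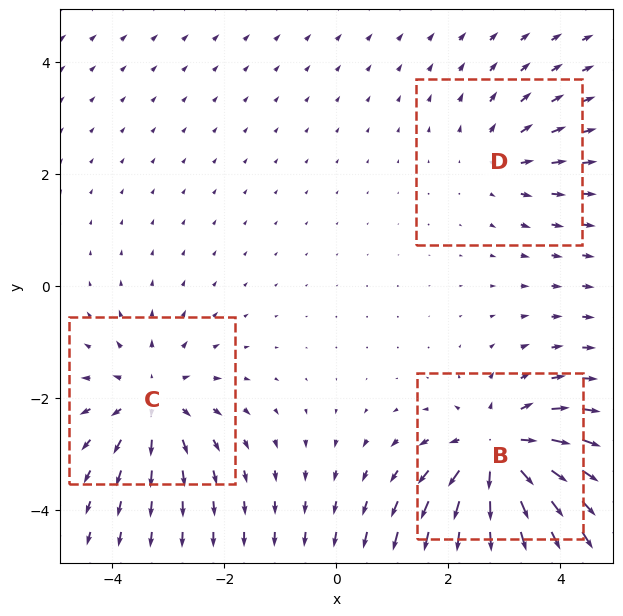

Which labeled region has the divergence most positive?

B

Divergence at each region's feature centre — B: about +5, C: about +4, D: about +2. Region B is most positive.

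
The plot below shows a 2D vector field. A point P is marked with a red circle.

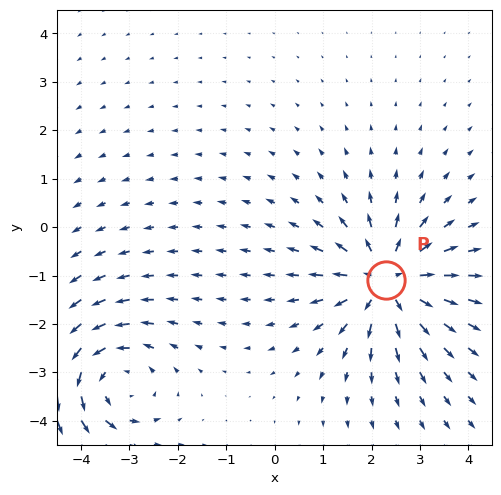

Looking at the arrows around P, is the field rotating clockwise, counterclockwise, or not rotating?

Near P at (2.3, -1.1) the arrows show no circulation. The curl there is ≈0.

not rotating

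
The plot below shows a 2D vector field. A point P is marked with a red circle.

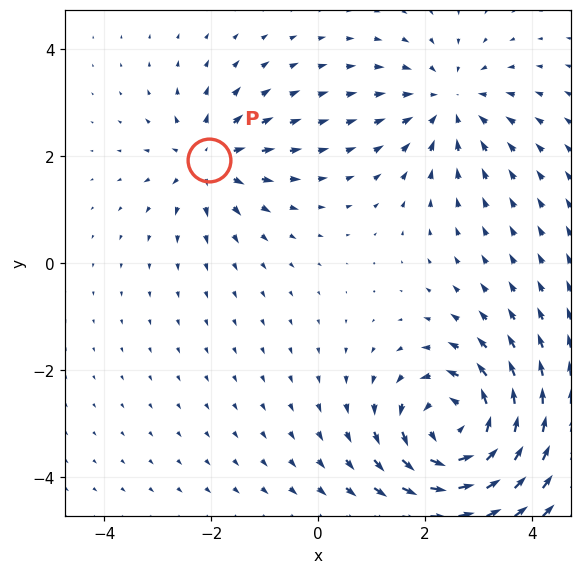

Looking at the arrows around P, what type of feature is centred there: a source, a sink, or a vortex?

At P (-2.0, 1.9) the arrows spread outward. Divergence about +4, curl ≈0 — positive divergence with near-zero curl is a source.

source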